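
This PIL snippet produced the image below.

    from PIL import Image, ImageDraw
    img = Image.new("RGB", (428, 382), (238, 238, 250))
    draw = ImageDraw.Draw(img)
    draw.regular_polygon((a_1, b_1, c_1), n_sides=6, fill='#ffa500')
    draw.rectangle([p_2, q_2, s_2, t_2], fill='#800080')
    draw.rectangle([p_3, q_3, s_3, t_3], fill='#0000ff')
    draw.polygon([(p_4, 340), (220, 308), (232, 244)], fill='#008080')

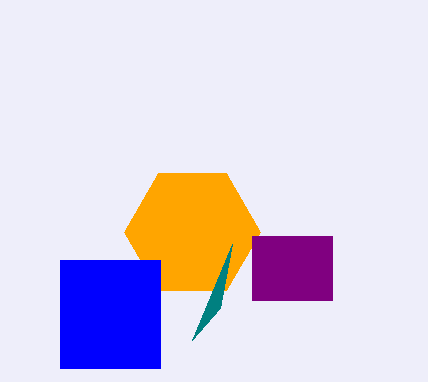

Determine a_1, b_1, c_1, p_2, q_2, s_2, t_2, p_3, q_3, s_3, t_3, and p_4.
a_1 = 192, b_1 = 232, c_1 = 68, p_2 = 252, q_2 = 236, s_2 = 332, t_2 = 300, p_3 = 60, q_3 = 260, s_3 = 160, t_3 = 368, p_4 = 192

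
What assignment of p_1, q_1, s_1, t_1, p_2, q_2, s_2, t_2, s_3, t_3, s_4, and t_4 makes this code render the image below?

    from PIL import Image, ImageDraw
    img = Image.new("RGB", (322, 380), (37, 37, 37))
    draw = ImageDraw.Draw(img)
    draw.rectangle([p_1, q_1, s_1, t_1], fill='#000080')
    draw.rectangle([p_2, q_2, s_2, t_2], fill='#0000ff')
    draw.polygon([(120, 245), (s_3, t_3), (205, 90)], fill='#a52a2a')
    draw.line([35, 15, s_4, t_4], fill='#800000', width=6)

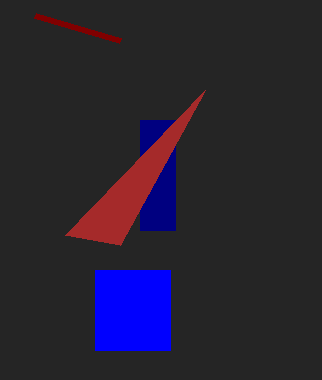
p_1 = 140, q_1 = 120, s_1 = 175, t_1 = 230, p_2 = 95, q_2 = 270, s_2 = 170, t_2 = 350, s_3 = 65, t_3 = 235, s_4 = 120, t_4 = 40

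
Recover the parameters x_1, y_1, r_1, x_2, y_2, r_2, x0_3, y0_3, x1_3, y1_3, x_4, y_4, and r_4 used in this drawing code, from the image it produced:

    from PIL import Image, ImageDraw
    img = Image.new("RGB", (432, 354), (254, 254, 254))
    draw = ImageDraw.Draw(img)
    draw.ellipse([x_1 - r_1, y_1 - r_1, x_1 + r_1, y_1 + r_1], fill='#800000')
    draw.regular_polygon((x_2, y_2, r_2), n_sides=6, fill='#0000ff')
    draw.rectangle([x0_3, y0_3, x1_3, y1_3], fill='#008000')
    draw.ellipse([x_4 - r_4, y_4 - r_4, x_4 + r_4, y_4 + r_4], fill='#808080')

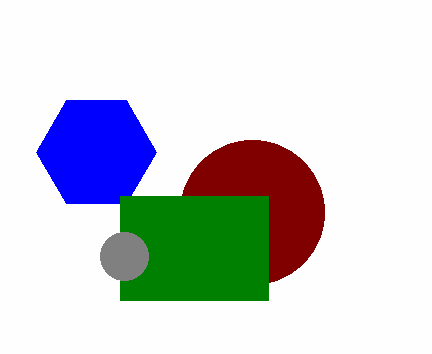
x_1 = 252; y_1 = 212; r_1 = 72; x_2 = 96; y_2 = 152; r_2 = 60; x0_3 = 120; y0_3 = 196; x1_3 = 268; y1_3 = 300; x_4 = 124; y_4 = 256; r_4 = 24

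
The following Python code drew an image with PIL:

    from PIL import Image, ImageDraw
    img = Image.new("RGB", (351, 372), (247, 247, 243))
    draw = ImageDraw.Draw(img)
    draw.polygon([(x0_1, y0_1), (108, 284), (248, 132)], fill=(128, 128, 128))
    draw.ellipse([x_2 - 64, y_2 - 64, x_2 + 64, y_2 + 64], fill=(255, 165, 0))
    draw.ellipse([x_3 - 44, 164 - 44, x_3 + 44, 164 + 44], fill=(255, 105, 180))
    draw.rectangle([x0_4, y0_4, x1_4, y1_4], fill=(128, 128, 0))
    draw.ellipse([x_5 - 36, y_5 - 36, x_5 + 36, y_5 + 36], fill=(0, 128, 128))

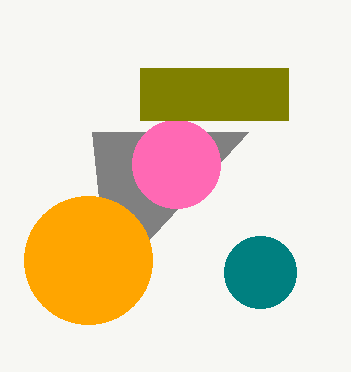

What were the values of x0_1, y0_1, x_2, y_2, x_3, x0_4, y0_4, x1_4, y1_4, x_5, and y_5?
x0_1 = 92; y0_1 = 132; x_2 = 88; y_2 = 260; x_3 = 176; x0_4 = 140; y0_4 = 68; x1_4 = 288; y1_4 = 120; x_5 = 260; y_5 = 272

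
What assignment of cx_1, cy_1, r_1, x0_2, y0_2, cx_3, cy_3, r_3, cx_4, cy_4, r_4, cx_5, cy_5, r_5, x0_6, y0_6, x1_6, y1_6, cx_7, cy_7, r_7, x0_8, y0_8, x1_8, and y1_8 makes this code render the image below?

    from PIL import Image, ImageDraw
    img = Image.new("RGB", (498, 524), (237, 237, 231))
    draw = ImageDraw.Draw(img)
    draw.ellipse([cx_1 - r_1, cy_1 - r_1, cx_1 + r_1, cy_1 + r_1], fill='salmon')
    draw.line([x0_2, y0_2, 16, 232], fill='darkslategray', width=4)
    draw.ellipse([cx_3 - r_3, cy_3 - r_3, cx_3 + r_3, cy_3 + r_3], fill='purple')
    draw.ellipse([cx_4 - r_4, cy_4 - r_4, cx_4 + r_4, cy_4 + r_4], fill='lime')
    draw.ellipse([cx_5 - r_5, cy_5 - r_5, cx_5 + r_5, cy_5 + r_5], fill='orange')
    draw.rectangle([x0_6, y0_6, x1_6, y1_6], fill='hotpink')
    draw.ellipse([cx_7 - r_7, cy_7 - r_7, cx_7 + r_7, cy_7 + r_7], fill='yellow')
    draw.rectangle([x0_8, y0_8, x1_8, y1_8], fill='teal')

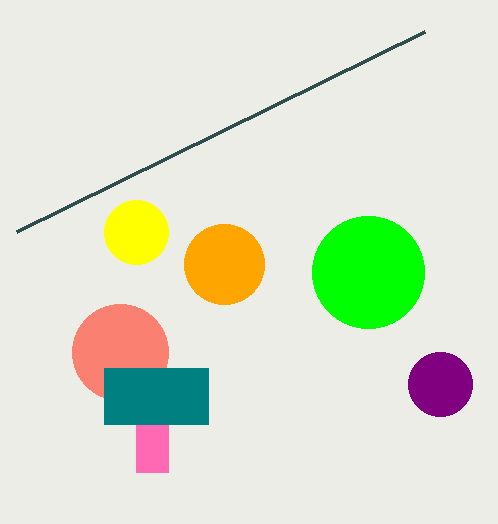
cx_1 = 120
cy_1 = 352
r_1 = 48
x0_2 = 424
y0_2 = 32
cx_3 = 440
cy_3 = 384
r_3 = 32
cx_4 = 368
cy_4 = 272
r_4 = 56
cx_5 = 224
cy_5 = 264
r_5 = 40
x0_6 = 136
y0_6 = 368
x1_6 = 168
y1_6 = 472
cx_7 = 136
cy_7 = 232
r_7 = 32
x0_8 = 104
y0_8 = 368
x1_8 = 208
y1_8 = 424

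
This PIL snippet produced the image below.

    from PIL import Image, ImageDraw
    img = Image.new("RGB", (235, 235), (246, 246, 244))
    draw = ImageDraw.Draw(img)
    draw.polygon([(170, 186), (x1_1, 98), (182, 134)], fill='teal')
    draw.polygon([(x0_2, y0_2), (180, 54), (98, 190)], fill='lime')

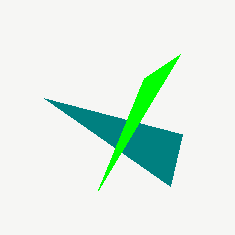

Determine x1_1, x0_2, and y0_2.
x1_1 = 44, x0_2 = 144, y0_2 = 78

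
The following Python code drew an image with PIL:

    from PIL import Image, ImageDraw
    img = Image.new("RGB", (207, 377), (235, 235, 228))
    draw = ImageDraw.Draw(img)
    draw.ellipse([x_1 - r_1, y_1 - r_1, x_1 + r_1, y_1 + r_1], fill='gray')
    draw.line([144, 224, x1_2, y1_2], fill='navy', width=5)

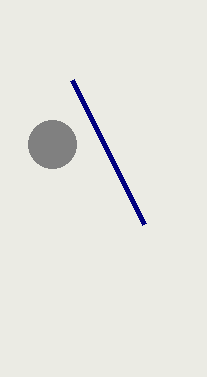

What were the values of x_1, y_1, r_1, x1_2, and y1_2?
x_1 = 52, y_1 = 144, r_1 = 24, x1_2 = 72, y1_2 = 80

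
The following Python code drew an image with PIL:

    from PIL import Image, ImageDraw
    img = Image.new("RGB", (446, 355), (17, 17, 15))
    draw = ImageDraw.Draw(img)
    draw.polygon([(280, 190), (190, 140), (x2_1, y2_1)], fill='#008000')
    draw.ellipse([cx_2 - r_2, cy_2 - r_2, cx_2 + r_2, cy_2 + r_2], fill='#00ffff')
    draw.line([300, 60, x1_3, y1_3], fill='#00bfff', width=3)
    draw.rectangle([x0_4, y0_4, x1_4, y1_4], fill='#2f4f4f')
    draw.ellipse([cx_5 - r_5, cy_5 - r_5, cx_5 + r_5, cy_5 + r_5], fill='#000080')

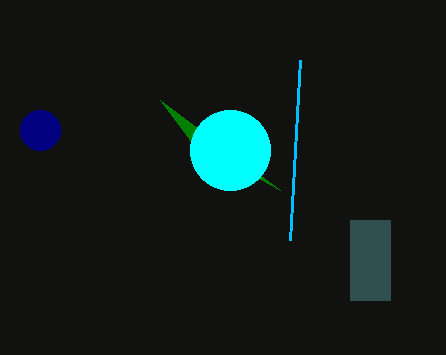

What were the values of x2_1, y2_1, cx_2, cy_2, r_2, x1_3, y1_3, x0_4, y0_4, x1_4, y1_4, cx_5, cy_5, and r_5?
x2_1 = 160; y2_1 = 100; cx_2 = 230; cy_2 = 150; r_2 = 40; x1_3 = 290; y1_3 = 240; x0_4 = 350; y0_4 = 220; x1_4 = 390; y1_4 = 300; cx_5 = 40; cy_5 = 130; r_5 = 20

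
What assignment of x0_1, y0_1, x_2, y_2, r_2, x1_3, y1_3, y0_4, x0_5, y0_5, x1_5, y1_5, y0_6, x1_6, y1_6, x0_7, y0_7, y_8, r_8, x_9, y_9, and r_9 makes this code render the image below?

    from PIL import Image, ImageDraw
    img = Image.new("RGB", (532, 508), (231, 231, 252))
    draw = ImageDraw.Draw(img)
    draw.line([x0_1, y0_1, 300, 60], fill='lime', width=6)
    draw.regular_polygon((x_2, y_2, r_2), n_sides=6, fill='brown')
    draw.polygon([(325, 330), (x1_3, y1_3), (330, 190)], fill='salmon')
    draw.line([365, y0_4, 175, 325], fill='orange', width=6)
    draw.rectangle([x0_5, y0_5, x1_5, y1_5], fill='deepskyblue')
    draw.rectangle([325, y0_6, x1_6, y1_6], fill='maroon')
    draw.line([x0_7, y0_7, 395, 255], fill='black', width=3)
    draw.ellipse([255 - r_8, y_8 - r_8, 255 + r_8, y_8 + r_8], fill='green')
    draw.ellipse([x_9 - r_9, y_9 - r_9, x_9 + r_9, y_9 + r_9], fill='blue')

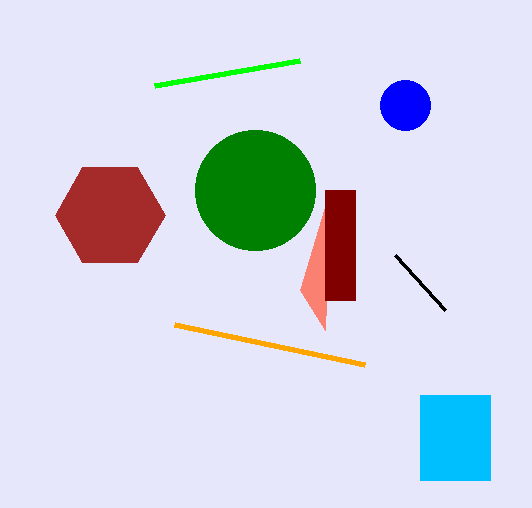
x0_1 = 155; y0_1 = 85; x_2 = 110; y_2 = 215; r_2 = 55; x1_3 = 300; y1_3 = 290; y0_4 = 365; x0_5 = 420; y0_5 = 395; x1_5 = 490; y1_5 = 480; y0_6 = 190; x1_6 = 355; y1_6 = 300; x0_7 = 445; y0_7 = 310; y_8 = 190; r_8 = 60; x_9 = 405; y_9 = 105; r_9 = 25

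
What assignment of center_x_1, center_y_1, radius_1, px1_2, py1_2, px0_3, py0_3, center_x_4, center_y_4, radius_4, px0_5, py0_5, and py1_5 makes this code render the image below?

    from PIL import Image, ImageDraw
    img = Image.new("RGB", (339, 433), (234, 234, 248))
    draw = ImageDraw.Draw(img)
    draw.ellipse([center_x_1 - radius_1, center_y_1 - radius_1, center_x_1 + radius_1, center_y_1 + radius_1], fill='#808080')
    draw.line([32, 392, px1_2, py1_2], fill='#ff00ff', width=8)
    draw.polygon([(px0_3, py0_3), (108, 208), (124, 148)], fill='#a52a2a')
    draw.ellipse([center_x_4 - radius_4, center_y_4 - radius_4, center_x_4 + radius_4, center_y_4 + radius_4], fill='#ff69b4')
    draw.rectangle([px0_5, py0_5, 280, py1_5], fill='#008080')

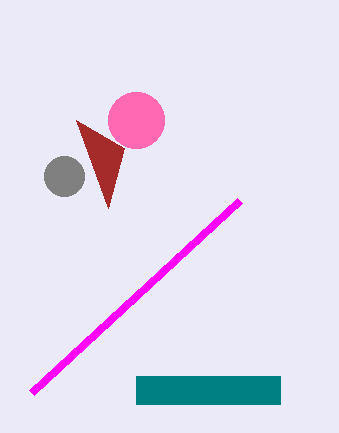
center_x_1 = 64
center_y_1 = 176
radius_1 = 20
px1_2 = 240
py1_2 = 200
px0_3 = 76
py0_3 = 120
center_x_4 = 136
center_y_4 = 120
radius_4 = 28
px0_5 = 136
py0_5 = 376
py1_5 = 404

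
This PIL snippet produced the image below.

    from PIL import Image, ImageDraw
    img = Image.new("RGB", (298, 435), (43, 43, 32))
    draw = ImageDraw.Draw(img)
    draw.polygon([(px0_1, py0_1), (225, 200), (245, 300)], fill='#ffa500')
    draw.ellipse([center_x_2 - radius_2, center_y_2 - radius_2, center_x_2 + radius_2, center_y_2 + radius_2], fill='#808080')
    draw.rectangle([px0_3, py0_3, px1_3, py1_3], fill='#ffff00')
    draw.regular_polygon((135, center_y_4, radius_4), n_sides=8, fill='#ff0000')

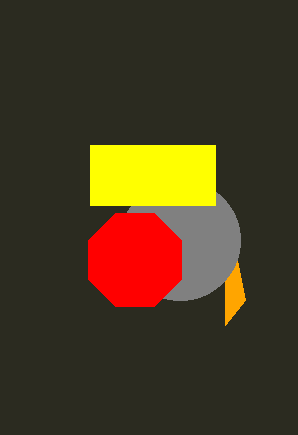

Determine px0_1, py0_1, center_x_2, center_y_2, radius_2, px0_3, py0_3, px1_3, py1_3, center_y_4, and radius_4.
px0_1 = 225
py0_1 = 325
center_x_2 = 180
center_y_2 = 240
radius_2 = 60
px0_3 = 90
py0_3 = 145
px1_3 = 215
py1_3 = 205
center_y_4 = 260
radius_4 = 50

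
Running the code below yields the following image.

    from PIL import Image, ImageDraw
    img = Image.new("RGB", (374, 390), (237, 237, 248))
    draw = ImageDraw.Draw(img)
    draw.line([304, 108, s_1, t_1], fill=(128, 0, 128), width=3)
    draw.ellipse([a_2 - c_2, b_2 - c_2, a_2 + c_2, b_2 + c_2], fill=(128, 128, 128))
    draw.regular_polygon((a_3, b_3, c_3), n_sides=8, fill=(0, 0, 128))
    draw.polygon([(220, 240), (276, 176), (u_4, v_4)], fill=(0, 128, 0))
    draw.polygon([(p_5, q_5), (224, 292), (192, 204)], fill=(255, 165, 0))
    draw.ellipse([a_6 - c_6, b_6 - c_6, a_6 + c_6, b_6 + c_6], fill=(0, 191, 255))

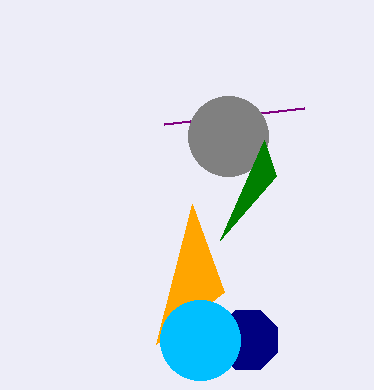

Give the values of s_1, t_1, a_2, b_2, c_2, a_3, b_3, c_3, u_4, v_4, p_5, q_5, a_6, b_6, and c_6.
s_1 = 164
t_1 = 124
a_2 = 228
b_2 = 136
c_2 = 40
a_3 = 248
b_3 = 340
c_3 = 32
u_4 = 264
v_4 = 140
p_5 = 156
q_5 = 344
a_6 = 200
b_6 = 340
c_6 = 40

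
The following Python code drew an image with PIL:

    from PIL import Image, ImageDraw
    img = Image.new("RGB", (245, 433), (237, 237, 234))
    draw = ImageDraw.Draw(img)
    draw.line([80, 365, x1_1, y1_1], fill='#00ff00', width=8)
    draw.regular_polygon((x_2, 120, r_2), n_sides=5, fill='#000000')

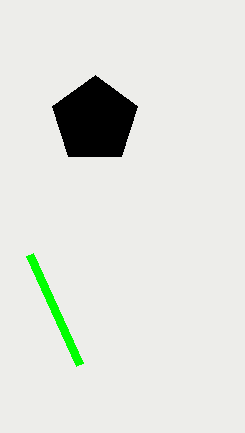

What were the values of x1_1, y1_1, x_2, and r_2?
x1_1 = 30
y1_1 = 255
x_2 = 95
r_2 = 45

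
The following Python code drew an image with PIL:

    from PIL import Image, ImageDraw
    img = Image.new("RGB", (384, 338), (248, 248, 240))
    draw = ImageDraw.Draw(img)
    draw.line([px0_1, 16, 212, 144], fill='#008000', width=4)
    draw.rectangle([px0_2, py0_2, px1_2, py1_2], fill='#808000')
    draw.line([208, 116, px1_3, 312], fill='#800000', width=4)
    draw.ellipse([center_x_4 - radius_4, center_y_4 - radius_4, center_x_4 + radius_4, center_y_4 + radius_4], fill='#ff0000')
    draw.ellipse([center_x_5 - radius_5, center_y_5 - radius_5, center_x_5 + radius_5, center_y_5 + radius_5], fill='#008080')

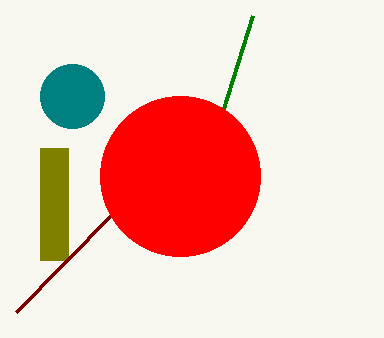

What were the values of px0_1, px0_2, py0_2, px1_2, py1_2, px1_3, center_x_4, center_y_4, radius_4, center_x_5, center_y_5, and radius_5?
px0_1 = 252; px0_2 = 40; py0_2 = 148; px1_2 = 68; py1_2 = 260; px1_3 = 16; center_x_4 = 180; center_y_4 = 176; radius_4 = 80; center_x_5 = 72; center_y_5 = 96; radius_5 = 32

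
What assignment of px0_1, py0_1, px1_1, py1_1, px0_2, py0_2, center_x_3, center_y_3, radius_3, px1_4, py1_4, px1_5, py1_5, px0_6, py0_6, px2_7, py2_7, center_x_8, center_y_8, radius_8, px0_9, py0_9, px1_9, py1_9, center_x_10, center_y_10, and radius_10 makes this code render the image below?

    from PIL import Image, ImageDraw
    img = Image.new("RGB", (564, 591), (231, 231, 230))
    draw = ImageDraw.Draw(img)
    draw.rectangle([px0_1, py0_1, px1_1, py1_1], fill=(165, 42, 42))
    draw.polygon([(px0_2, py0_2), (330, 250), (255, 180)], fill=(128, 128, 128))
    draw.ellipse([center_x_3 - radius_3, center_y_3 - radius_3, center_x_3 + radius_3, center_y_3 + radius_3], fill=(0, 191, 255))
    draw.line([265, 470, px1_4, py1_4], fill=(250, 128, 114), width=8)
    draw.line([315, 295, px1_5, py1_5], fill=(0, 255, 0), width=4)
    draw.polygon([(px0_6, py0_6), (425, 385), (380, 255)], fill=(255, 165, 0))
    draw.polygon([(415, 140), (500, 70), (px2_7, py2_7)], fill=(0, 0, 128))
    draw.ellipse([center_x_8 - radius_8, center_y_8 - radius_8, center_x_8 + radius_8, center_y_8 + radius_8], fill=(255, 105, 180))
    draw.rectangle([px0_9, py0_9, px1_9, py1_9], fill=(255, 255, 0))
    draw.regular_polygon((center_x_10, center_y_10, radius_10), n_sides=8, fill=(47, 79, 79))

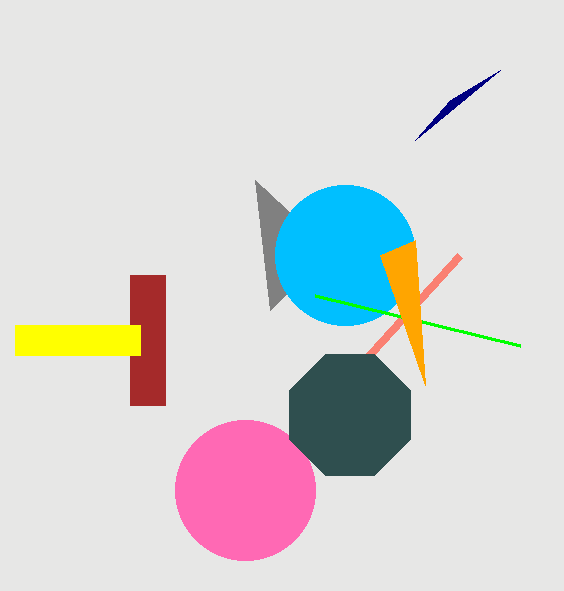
px0_1 = 130
py0_1 = 275
px1_1 = 165
py1_1 = 405
px0_2 = 270
py0_2 = 310
center_x_3 = 345
center_y_3 = 255
radius_3 = 70
px1_4 = 460
py1_4 = 255
px1_5 = 520
py1_5 = 345
px0_6 = 415
py0_6 = 240
px2_7 = 450
py2_7 = 100
center_x_8 = 245
center_y_8 = 490
radius_8 = 70
px0_9 = 15
py0_9 = 325
px1_9 = 140
py1_9 = 355
center_x_10 = 350
center_y_10 = 415
radius_10 = 65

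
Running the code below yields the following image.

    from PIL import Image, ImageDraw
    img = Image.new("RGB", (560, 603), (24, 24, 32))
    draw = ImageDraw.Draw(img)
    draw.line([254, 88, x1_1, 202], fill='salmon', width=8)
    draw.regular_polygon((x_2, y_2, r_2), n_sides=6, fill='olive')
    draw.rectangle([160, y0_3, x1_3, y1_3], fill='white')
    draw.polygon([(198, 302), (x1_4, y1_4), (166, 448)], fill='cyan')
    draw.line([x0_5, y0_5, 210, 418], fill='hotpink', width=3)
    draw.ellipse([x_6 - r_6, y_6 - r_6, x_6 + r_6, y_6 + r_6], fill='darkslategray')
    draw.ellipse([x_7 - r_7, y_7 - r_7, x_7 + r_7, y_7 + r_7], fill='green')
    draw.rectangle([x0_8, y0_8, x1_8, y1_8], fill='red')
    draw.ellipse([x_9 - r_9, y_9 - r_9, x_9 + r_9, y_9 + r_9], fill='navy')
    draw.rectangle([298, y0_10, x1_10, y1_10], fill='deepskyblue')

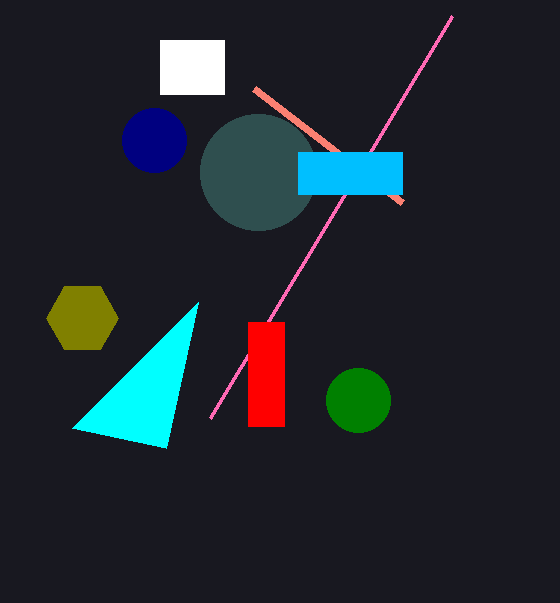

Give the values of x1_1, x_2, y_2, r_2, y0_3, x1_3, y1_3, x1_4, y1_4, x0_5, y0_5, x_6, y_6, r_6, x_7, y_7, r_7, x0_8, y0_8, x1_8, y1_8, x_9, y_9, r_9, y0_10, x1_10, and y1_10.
x1_1 = 402, x_2 = 82, y_2 = 318, r_2 = 36, y0_3 = 40, x1_3 = 224, y1_3 = 94, x1_4 = 72, y1_4 = 428, x0_5 = 452, y0_5 = 16, x_6 = 258, y_6 = 172, r_6 = 58, x_7 = 358, y_7 = 400, r_7 = 32, x0_8 = 248, y0_8 = 322, x1_8 = 284, y1_8 = 426, x_9 = 154, y_9 = 140, r_9 = 32, y0_10 = 152, x1_10 = 402, y1_10 = 194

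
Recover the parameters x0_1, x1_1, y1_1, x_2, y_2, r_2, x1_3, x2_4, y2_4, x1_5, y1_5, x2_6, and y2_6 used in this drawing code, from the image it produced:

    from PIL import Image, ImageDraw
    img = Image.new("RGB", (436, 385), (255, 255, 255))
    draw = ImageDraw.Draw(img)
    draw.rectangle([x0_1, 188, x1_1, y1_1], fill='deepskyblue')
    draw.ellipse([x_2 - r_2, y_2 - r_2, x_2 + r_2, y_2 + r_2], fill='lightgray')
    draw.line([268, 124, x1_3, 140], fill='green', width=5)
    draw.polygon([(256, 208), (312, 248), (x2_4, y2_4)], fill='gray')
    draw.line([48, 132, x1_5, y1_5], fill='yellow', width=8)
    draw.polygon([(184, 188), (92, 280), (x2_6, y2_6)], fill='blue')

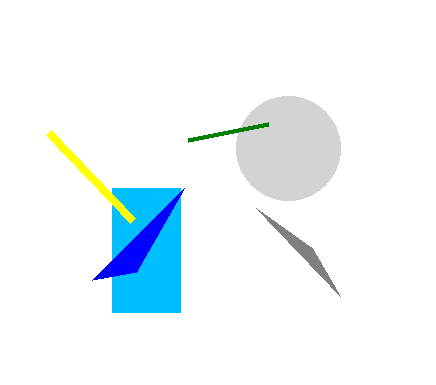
x0_1 = 112
x1_1 = 180
y1_1 = 312
x_2 = 288
y_2 = 148
r_2 = 52
x1_3 = 188
x2_4 = 340
y2_4 = 296
x1_5 = 132
y1_5 = 220
x2_6 = 136
y2_6 = 272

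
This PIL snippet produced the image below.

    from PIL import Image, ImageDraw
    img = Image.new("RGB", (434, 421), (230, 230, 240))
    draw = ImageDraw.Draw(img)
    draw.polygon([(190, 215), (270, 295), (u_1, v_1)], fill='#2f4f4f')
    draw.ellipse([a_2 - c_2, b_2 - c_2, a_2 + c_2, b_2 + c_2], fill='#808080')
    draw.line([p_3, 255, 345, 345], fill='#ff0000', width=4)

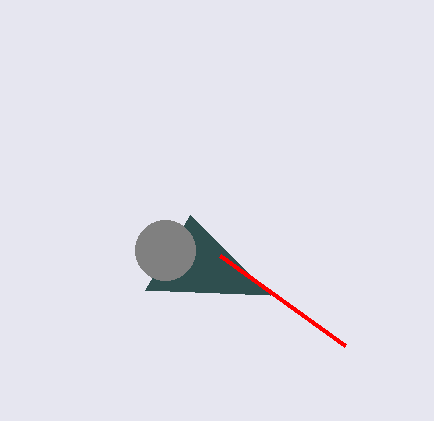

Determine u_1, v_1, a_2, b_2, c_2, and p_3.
u_1 = 145, v_1 = 290, a_2 = 165, b_2 = 250, c_2 = 30, p_3 = 220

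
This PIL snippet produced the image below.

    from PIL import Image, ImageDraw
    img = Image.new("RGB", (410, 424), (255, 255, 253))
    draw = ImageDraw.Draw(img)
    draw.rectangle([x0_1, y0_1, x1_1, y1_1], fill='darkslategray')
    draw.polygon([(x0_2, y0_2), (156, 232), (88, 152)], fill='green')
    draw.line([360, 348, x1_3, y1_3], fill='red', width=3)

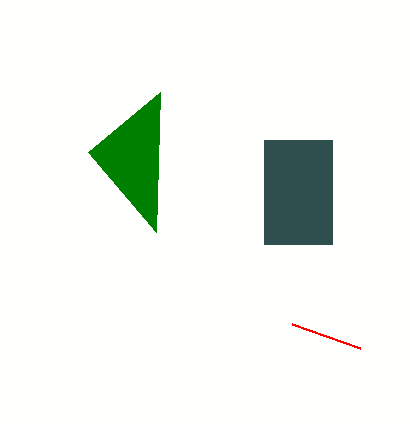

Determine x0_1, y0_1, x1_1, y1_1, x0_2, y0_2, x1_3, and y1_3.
x0_1 = 264, y0_1 = 140, x1_1 = 332, y1_1 = 244, x0_2 = 160, y0_2 = 92, x1_3 = 292, y1_3 = 324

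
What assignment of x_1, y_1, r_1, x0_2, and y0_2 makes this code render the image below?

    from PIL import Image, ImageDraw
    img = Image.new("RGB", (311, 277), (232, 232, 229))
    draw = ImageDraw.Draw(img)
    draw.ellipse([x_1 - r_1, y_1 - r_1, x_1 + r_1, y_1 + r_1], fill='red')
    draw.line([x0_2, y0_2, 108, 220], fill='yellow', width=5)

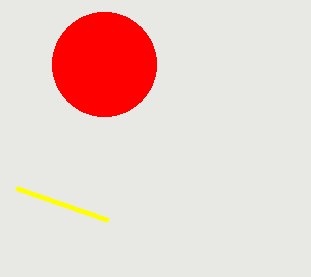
x_1 = 104
y_1 = 64
r_1 = 52
x0_2 = 16
y0_2 = 188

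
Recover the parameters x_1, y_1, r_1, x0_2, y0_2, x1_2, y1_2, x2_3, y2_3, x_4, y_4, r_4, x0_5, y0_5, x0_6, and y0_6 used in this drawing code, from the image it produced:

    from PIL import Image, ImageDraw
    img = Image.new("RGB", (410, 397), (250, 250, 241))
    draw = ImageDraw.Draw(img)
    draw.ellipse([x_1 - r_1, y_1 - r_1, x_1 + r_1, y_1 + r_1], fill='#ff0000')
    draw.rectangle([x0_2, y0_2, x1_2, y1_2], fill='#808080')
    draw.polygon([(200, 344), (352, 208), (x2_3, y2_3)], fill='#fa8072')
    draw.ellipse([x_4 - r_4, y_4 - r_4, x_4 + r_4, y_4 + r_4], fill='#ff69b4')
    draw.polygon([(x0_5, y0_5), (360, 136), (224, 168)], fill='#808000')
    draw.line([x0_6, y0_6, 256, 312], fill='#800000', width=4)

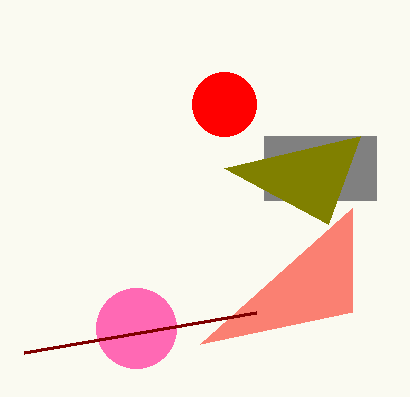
x_1 = 224; y_1 = 104; r_1 = 32; x0_2 = 264; y0_2 = 136; x1_2 = 376; y1_2 = 200; x2_3 = 352; y2_3 = 312; x_4 = 136; y_4 = 328; r_4 = 40; x0_5 = 328; y0_5 = 224; x0_6 = 24; y0_6 = 352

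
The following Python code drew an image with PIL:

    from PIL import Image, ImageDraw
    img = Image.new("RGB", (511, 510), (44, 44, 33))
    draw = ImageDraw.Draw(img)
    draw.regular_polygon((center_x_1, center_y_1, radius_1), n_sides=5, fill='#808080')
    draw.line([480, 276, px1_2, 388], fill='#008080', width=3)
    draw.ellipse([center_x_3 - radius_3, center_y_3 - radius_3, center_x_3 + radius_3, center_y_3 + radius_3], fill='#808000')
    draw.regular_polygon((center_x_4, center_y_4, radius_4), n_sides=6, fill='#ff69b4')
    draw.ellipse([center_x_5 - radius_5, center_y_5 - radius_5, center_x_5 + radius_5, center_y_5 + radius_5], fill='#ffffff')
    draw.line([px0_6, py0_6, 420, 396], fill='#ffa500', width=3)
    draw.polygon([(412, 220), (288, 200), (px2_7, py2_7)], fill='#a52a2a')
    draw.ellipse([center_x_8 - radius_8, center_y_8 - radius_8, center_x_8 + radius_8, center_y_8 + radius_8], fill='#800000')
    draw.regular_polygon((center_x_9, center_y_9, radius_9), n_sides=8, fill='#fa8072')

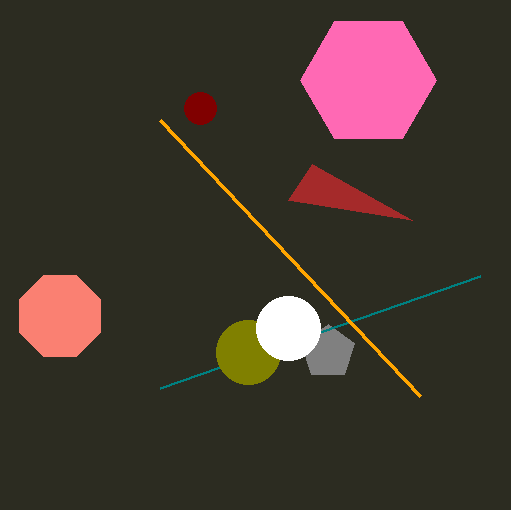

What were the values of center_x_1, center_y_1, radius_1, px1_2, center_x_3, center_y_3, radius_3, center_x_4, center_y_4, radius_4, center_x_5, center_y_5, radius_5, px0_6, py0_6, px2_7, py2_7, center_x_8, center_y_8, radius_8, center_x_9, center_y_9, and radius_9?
center_x_1 = 328
center_y_1 = 352
radius_1 = 28
px1_2 = 160
center_x_3 = 248
center_y_3 = 352
radius_3 = 32
center_x_4 = 368
center_y_4 = 80
radius_4 = 68
center_x_5 = 288
center_y_5 = 328
radius_5 = 32
px0_6 = 160
py0_6 = 120
px2_7 = 312
py2_7 = 164
center_x_8 = 200
center_y_8 = 108
radius_8 = 16
center_x_9 = 60
center_y_9 = 316
radius_9 = 44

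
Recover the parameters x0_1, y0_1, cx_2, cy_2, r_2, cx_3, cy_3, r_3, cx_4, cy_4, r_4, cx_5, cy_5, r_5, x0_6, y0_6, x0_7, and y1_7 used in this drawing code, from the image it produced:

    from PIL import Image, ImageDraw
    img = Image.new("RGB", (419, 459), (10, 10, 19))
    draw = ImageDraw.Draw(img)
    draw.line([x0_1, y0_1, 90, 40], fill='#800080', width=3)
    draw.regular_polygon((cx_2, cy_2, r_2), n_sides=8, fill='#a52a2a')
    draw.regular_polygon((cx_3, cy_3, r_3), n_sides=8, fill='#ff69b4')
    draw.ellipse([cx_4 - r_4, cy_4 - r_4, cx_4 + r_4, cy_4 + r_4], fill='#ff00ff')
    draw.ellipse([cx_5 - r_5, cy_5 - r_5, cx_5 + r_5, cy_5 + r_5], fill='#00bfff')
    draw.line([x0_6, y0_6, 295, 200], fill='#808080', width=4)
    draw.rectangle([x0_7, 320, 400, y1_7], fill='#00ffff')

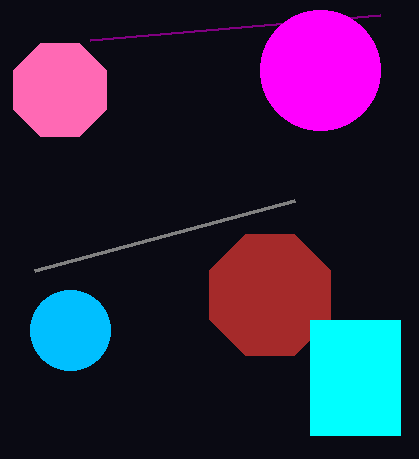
x0_1 = 380; y0_1 = 15; cx_2 = 270; cy_2 = 295; r_2 = 65; cx_3 = 60; cy_3 = 90; r_3 = 50; cx_4 = 320; cy_4 = 70; r_4 = 60; cx_5 = 70; cy_5 = 330; r_5 = 40; x0_6 = 35; y0_6 = 270; x0_7 = 310; y1_7 = 435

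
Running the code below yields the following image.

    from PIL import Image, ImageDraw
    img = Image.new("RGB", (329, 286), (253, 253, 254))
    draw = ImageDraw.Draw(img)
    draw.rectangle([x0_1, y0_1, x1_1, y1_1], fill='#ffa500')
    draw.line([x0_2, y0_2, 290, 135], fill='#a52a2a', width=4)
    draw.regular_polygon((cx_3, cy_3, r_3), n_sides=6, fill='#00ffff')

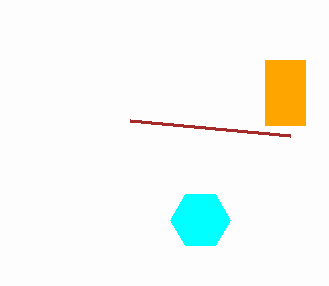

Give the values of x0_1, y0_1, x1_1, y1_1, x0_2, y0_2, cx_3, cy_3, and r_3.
x0_1 = 265
y0_1 = 60
x1_1 = 305
y1_1 = 125
x0_2 = 130
y0_2 = 120
cx_3 = 200
cy_3 = 220
r_3 = 30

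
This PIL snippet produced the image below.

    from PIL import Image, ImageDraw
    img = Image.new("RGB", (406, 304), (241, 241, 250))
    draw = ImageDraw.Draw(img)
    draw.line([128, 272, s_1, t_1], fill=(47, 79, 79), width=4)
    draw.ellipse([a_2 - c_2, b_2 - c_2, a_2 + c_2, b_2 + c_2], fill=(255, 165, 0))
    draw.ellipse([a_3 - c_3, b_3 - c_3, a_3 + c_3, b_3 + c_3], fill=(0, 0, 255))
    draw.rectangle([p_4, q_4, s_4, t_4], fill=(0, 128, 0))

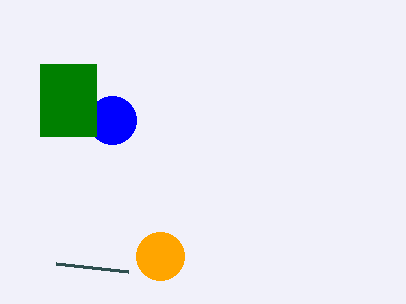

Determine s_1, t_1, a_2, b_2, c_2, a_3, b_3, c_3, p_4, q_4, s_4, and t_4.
s_1 = 56; t_1 = 264; a_2 = 160; b_2 = 256; c_2 = 24; a_3 = 112; b_3 = 120; c_3 = 24; p_4 = 40; q_4 = 64; s_4 = 96; t_4 = 136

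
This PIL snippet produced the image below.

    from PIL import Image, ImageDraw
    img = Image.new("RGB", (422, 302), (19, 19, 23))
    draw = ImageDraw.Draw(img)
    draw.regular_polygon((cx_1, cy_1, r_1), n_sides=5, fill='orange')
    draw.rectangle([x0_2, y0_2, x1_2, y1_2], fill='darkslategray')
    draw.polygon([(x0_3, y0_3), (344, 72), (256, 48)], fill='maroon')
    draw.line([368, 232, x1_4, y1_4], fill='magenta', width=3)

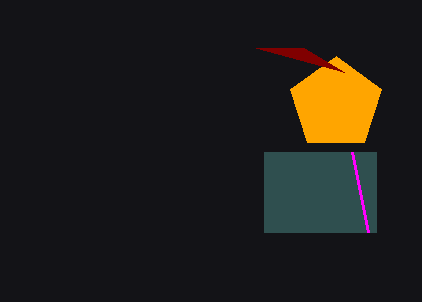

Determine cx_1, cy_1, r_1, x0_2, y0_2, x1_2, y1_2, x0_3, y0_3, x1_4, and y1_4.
cx_1 = 336
cy_1 = 104
r_1 = 48
x0_2 = 264
y0_2 = 152
x1_2 = 376
y1_2 = 232
x0_3 = 304
y0_3 = 48
x1_4 = 352
y1_4 = 152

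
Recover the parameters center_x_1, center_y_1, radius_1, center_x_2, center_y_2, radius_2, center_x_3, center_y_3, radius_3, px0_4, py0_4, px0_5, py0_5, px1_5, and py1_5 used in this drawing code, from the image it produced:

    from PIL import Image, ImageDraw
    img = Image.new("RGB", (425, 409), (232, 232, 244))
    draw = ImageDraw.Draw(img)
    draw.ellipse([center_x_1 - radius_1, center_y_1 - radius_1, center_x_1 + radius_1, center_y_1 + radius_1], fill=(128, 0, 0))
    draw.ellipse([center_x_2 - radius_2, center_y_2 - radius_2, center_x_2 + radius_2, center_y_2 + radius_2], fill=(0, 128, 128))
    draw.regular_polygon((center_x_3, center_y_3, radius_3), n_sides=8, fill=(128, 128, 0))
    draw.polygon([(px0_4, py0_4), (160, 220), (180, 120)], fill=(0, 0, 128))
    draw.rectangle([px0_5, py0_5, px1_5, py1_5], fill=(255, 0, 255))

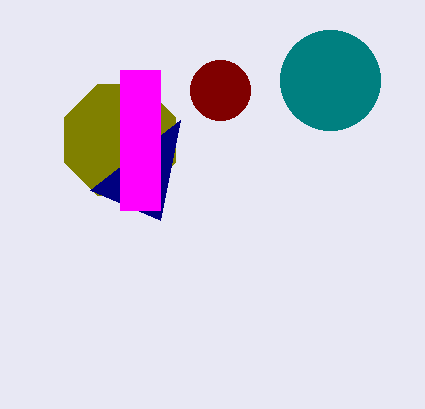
center_x_1 = 220, center_y_1 = 90, radius_1 = 30, center_x_2 = 330, center_y_2 = 80, radius_2 = 50, center_x_3 = 120, center_y_3 = 140, radius_3 = 60, px0_4 = 90, py0_4 = 190, px0_5 = 120, py0_5 = 70, px1_5 = 160, py1_5 = 210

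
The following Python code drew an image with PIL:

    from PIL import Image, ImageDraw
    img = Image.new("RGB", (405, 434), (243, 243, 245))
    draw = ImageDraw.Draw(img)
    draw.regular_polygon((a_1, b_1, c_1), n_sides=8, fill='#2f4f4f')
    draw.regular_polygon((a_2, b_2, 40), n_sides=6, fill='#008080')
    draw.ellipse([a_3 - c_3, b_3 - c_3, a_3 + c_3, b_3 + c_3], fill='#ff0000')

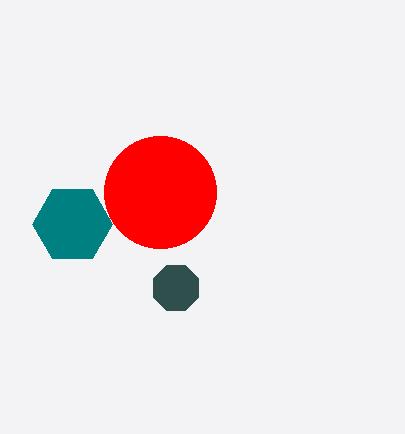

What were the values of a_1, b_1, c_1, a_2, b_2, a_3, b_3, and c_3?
a_1 = 176; b_1 = 288; c_1 = 24; a_2 = 72; b_2 = 224; a_3 = 160; b_3 = 192; c_3 = 56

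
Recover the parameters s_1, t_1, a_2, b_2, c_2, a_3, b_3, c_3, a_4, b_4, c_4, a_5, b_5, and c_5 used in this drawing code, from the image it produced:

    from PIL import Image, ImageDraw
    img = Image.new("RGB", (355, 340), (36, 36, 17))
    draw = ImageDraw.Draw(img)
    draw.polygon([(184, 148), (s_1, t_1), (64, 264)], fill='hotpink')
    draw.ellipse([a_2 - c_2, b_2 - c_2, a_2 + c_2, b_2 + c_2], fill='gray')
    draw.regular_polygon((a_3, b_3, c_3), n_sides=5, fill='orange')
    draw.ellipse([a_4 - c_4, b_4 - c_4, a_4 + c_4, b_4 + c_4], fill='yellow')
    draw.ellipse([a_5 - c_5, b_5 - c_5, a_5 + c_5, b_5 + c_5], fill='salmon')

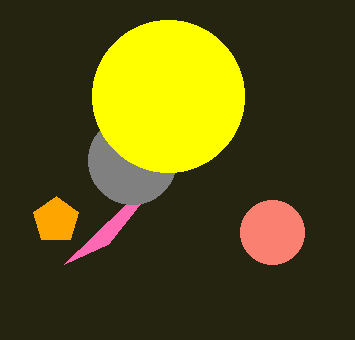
s_1 = 108
t_1 = 244
a_2 = 132
b_2 = 160
c_2 = 44
a_3 = 56
b_3 = 220
c_3 = 24
a_4 = 168
b_4 = 96
c_4 = 76
a_5 = 272
b_5 = 232
c_5 = 32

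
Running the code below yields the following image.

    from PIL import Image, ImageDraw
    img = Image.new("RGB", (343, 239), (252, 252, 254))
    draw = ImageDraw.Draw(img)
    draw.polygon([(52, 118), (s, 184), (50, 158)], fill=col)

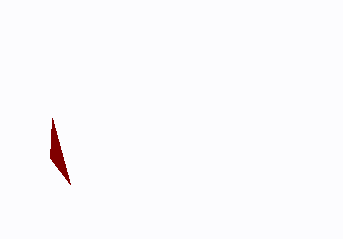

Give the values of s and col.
s = 70
col = 'maroon'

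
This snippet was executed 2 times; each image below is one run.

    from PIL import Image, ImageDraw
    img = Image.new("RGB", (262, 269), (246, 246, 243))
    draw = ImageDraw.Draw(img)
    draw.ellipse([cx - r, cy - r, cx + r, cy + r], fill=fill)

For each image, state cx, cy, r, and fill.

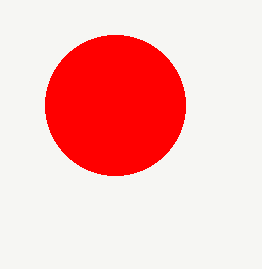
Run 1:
cx = 115; cy = 105; r = 70; fill = 'red'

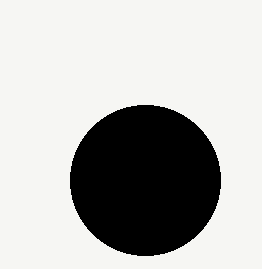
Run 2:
cx = 145
cy = 180
r = 75
fill = 'black'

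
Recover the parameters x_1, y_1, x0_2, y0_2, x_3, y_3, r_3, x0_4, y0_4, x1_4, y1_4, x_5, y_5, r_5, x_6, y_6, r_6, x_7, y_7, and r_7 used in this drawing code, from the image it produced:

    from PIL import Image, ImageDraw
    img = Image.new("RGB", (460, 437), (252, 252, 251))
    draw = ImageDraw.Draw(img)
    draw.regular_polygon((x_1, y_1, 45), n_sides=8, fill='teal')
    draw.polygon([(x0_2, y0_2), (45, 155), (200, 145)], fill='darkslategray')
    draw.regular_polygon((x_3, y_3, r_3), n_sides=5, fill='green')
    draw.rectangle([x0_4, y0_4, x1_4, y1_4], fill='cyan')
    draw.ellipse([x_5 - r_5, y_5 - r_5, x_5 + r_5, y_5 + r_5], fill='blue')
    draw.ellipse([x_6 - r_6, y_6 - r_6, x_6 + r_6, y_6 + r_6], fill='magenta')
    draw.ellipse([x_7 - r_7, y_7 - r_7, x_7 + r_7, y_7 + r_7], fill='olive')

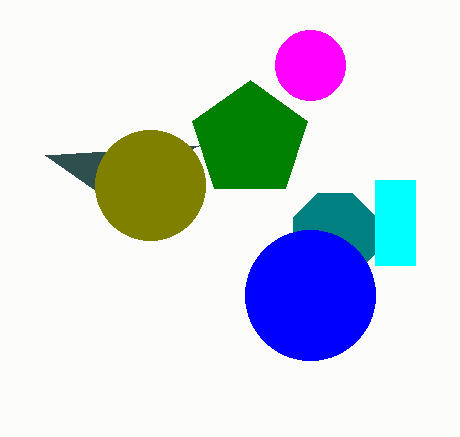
x_1 = 335, y_1 = 235, x0_2 = 95, y0_2 = 190, x_3 = 250, y_3 = 140, r_3 = 60, x0_4 = 375, y0_4 = 180, x1_4 = 415, y1_4 = 265, x_5 = 310, y_5 = 295, r_5 = 65, x_6 = 310, y_6 = 65, r_6 = 35, x_7 = 150, y_7 = 185, r_7 = 55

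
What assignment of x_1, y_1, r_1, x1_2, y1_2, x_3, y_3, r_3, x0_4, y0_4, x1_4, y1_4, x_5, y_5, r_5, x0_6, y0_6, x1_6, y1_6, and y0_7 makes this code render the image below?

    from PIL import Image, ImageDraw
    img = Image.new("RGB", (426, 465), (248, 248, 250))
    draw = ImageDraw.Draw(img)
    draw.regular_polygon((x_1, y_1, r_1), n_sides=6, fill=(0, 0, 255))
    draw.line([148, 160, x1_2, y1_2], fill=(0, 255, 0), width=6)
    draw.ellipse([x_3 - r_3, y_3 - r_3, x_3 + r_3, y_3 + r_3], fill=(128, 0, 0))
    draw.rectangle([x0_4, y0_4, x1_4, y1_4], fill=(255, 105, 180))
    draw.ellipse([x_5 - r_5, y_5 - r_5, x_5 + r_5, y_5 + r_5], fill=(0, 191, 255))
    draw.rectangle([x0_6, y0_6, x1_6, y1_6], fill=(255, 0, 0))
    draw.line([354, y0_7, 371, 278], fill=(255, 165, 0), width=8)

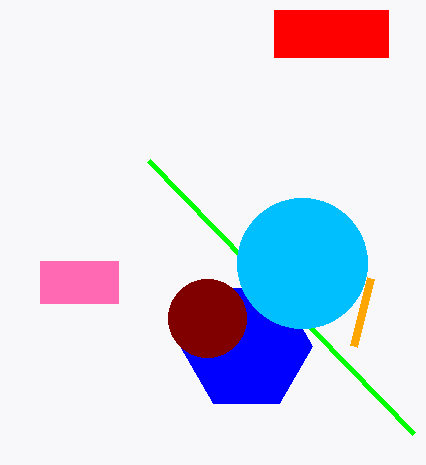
x_1 = 246; y_1 = 346; r_1 = 66; x1_2 = 413; y1_2 = 433; x_3 = 207; y_3 = 318; r_3 = 39; x0_4 = 40; y0_4 = 261; x1_4 = 118; y1_4 = 303; x_5 = 302; y_5 = 263; r_5 = 65; x0_6 = 274; y0_6 = 10; x1_6 = 388; y1_6 = 57; y0_7 = 346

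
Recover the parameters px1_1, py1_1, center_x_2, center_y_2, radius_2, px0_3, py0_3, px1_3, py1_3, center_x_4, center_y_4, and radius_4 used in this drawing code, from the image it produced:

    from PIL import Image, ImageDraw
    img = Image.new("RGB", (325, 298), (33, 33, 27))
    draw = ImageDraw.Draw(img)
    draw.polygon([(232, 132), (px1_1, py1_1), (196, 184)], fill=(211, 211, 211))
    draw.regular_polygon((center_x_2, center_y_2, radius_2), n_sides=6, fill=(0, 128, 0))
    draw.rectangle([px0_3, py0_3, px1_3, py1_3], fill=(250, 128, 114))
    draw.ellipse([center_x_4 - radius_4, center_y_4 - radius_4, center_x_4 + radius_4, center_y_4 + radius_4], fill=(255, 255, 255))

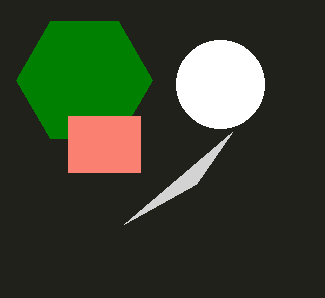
px1_1 = 124; py1_1 = 224; center_x_2 = 84; center_y_2 = 80; radius_2 = 68; px0_3 = 68; py0_3 = 116; px1_3 = 140; py1_3 = 172; center_x_4 = 220; center_y_4 = 84; radius_4 = 44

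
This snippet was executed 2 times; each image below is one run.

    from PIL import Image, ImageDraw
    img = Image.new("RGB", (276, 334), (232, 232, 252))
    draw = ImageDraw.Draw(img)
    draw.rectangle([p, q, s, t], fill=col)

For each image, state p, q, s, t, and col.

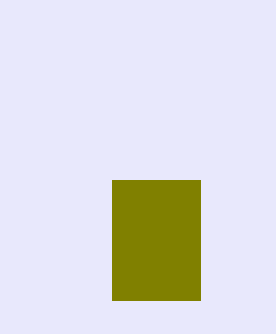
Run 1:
p = 112; q = 180; s = 200; t = 300; col = 'olive'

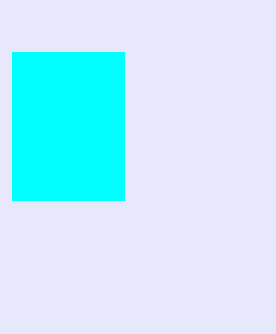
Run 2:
p = 12, q = 52, s = 124, t = 200, col = 'cyan'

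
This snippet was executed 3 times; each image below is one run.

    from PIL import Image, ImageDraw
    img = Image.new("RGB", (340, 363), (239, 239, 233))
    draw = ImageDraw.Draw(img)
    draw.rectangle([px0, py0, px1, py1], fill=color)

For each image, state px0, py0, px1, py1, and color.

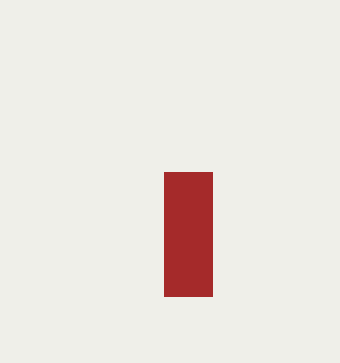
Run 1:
px0 = 164, py0 = 172, px1 = 212, py1 = 296, color = 'brown'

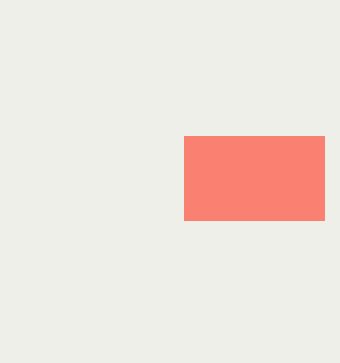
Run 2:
px0 = 184; py0 = 136; px1 = 324; py1 = 220; color = 'salmon'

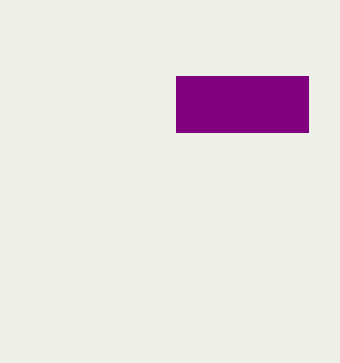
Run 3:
px0 = 176, py0 = 76, px1 = 308, py1 = 132, color = 'purple'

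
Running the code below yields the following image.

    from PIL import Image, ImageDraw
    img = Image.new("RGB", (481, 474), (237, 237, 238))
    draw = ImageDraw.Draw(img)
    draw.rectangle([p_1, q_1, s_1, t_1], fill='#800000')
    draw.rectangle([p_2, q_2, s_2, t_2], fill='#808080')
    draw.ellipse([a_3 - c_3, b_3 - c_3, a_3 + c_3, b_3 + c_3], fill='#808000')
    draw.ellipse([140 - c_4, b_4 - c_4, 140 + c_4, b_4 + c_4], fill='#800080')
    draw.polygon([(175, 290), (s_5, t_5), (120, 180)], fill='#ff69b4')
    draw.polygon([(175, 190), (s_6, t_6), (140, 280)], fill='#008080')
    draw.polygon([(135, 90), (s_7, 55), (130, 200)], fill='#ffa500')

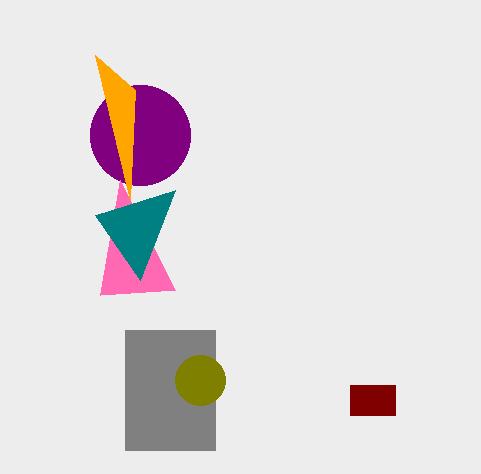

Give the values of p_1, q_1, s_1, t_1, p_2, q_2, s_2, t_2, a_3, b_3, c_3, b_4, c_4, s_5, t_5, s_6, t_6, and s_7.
p_1 = 350, q_1 = 385, s_1 = 395, t_1 = 415, p_2 = 125, q_2 = 330, s_2 = 215, t_2 = 450, a_3 = 200, b_3 = 380, c_3 = 25, b_4 = 135, c_4 = 50, s_5 = 100, t_5 = 295, s_6 = 95, t_6 = 215, s_7 = 95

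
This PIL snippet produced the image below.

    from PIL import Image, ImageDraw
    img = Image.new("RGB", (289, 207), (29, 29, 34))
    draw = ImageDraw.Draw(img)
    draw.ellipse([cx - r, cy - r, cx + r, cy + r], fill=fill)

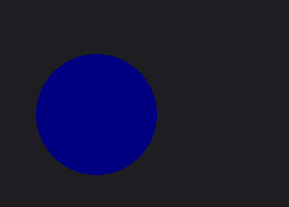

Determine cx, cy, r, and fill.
cx = 96, cy = 114, r = 60, fill = 'navy'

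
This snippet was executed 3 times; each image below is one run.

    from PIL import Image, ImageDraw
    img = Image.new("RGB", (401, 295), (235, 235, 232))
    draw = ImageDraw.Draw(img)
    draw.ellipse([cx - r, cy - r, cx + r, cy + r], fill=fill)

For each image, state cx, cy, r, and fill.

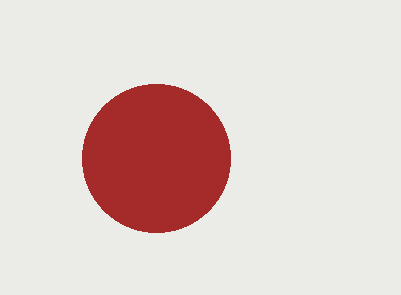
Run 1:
cx = 156, cy = 158, r = 74, fill = 'brown'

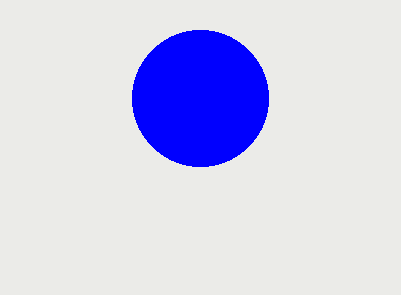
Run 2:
cx = 200, cy = 98, r = 68, fill = 'blue'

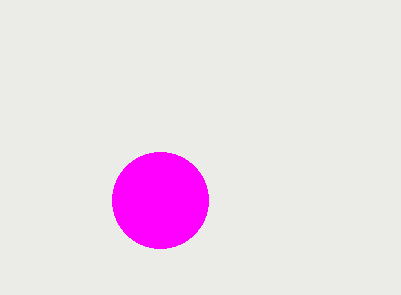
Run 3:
cx = 160; cy = 200; r = 48; fill = 'magenta'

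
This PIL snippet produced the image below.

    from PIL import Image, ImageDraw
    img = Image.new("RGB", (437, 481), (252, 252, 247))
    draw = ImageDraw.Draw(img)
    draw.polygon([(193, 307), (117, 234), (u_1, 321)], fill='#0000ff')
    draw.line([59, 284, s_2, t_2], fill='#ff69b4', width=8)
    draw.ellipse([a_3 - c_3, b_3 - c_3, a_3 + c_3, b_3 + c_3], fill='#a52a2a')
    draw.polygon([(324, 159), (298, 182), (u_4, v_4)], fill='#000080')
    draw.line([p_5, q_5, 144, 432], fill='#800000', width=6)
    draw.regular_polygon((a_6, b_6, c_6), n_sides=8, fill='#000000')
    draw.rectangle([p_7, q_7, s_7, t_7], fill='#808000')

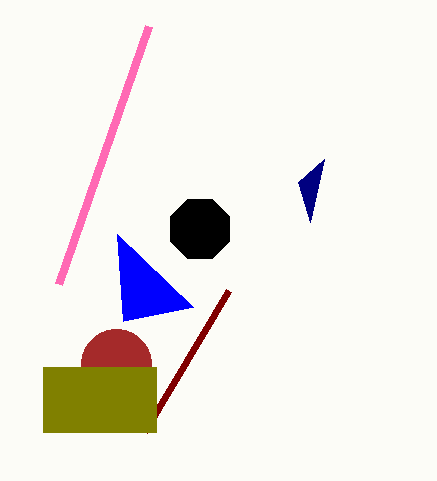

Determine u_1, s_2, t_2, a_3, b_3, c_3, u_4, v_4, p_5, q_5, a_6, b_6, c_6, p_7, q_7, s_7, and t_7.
u_1 = 123; s_2 = 149; t_2 = 26; a_3 = 116; b_3 = 364; c_3 = 35; u_4 = 310; v_4 = 222; p_5 = 228; q_5 = 291; a_6 = 200; b_6 = 229; c_6 = 32; p_7 = 43; q_7 = 367; s_7 = 156; t_7 = 432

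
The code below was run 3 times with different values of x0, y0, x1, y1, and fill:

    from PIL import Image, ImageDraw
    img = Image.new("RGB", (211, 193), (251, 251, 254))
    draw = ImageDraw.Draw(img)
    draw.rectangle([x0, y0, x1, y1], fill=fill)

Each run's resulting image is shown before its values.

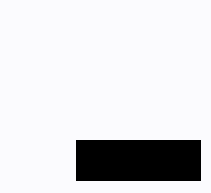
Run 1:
x0 = 76, y0 = 140, x1 = 200, y1 = 180, fill = 'black'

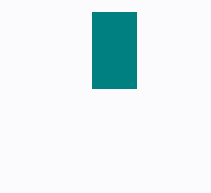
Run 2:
x0 = 92; y0 = 12; x1 = 136; y1 = 88; fill = 'teal'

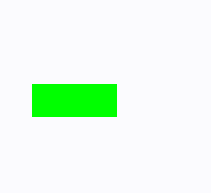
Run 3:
x0 = 32
y0 = 84
x1 = 116
y1 = 116
fill = 'lime'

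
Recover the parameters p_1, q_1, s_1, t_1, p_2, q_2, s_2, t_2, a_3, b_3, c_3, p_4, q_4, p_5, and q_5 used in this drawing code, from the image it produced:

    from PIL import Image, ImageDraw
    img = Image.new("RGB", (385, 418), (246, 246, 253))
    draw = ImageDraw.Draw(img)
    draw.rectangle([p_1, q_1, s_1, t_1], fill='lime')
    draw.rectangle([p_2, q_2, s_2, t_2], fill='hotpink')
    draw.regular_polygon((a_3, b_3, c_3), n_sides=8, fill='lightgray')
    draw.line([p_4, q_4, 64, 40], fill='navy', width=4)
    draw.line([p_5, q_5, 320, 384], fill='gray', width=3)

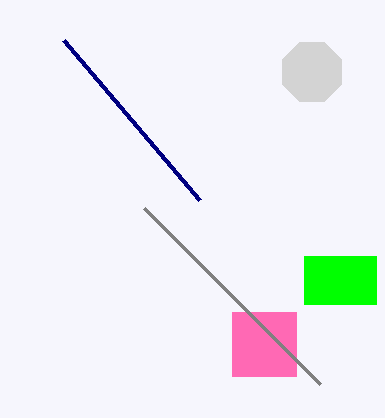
p_1 = 304
q_1 = 256
s_1 = 376
t_1 = 304
p_2 = 232
q_2 = 312
s_2 = 296
t_2 = 376
a_3 = 312
b_3 = 72
c_3 = 32
p_4 = 200
q_4 = 200
p_5 = 144
q_5 = 208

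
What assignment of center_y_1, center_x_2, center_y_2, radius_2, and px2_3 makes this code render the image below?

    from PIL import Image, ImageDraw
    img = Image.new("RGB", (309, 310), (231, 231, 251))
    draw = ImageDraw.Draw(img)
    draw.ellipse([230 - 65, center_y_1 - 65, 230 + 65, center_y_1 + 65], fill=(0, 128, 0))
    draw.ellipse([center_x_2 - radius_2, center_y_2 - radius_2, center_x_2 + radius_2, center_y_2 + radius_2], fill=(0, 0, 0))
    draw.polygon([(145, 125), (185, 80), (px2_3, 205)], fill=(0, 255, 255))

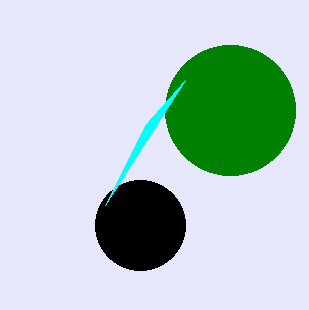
center_y_1 = 110; center_x_2 = 140; center_y_2 = 225; radius_2 = 45; px2_3 = 105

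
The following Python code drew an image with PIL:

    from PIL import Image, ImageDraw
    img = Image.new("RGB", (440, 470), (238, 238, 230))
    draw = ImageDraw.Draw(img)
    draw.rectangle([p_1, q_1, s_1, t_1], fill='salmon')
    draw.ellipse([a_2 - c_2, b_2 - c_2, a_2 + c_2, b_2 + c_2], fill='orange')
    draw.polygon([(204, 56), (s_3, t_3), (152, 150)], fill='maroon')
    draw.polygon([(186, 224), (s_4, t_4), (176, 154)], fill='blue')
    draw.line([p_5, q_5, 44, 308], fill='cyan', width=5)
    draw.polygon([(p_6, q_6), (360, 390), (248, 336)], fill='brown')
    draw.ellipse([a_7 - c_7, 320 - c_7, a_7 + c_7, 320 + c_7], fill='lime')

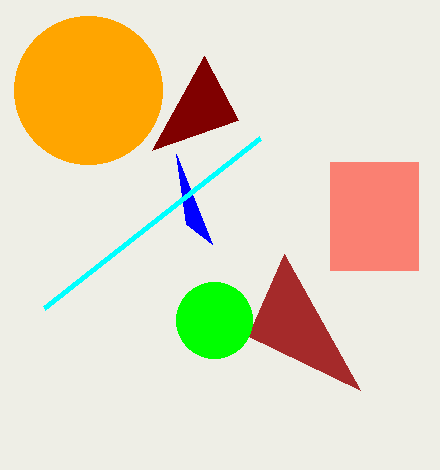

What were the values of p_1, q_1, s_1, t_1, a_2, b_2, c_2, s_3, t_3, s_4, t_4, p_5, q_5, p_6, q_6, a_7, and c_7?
p_1 = 330; q_1 = 162; s_1 = 418; t_1 = 270; a_2 = 88; b_2 = 90; c_2 = 74; s_3 = 238; t_3 = 120; s_4 = 212; t_4 = 244; p_5 = 260; q_5 = 138; p_6 = 284; q_6 = 254; a_7 = 214; c_7 = 38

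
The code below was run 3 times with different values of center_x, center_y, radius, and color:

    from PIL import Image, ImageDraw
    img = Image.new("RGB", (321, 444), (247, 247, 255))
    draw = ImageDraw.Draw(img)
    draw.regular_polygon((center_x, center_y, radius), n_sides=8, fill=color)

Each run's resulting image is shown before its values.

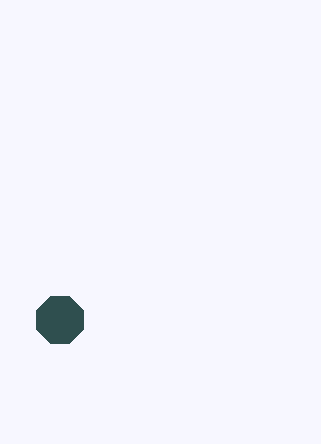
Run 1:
center_x = 60
center_y = 320
radius = 25
color = 'darkslategray'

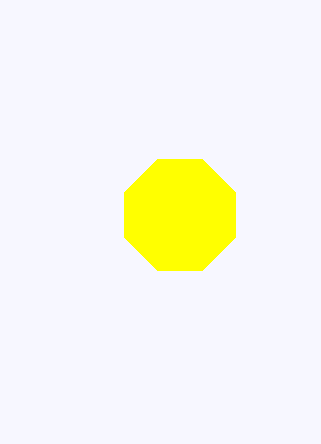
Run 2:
center_x = 180, center_y = 215, radius = 60, color = 'yellow'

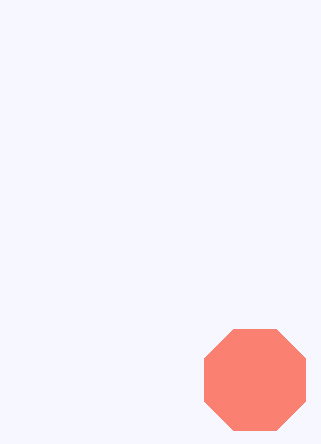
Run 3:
center_x = 255, center_y = 380, radius = 55, color = 'salmon'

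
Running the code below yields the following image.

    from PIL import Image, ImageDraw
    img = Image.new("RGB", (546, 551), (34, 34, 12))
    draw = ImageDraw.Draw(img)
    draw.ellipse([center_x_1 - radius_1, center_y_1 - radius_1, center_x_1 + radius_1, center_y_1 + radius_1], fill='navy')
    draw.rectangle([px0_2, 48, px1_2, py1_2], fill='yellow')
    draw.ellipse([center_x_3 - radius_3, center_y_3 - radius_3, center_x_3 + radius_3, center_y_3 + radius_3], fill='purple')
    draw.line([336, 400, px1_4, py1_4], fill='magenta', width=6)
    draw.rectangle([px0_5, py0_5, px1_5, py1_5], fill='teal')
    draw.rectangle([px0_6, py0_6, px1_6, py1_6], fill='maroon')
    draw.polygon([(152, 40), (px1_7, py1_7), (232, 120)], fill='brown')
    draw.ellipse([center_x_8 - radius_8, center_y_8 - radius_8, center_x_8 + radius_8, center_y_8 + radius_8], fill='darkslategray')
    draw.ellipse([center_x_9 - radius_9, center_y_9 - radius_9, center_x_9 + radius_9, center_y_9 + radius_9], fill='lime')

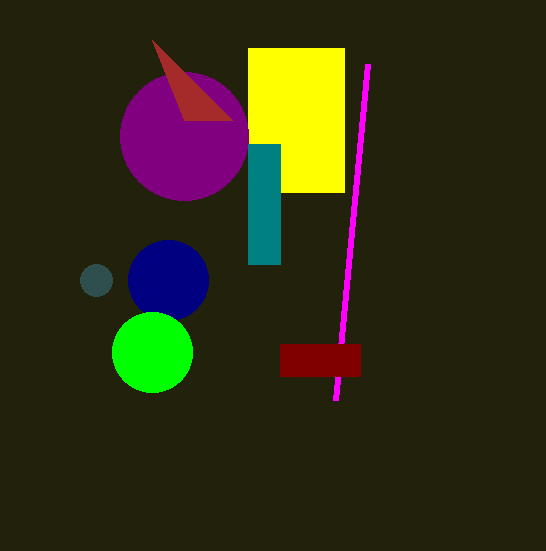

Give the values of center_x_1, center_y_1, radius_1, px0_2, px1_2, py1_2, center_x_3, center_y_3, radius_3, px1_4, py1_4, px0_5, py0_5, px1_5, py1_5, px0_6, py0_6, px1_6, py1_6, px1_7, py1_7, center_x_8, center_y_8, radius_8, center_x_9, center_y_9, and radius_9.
center_x_1 = 168
center_y_1 = 280
radius_1 = 40
px0_2 = 248
px1_2 = 344
py1_2 = 192
center_x_3 = 184
center_y_3 = 136
radius_3 = 64
px1_4 = 368
py1_4 = 64
px0_5 = 248
py0_5 = 144
px1_5 = 280
py1_5 = 264
px0_6 = 280
py0_6 = 344
px1_6 = 360
py1_6 = 376
px1_7 = 184
py1_7 = 120
center_x_8 = 96
center_y_8 = 280
radius_8 = 16
center_x_9 = 152
center_y_9 = 352
radius_9 = 40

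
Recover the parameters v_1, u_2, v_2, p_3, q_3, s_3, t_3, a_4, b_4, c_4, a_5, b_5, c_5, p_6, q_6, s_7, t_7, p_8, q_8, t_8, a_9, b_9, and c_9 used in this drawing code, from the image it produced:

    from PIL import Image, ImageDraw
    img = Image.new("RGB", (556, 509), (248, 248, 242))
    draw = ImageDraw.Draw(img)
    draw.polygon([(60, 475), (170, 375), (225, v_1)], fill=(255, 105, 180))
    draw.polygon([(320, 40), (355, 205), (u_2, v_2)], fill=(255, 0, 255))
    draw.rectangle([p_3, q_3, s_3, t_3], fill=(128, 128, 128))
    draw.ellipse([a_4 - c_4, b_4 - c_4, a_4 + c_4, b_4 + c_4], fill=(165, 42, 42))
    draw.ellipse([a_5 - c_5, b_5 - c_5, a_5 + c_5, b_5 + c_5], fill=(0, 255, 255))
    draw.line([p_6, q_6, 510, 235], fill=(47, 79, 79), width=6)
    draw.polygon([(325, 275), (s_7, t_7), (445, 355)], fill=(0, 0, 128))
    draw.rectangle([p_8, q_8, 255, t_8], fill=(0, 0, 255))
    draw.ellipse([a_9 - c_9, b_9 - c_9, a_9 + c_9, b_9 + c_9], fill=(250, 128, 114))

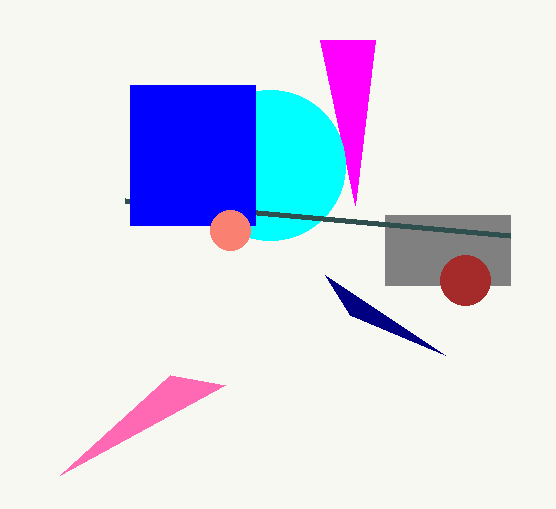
v_1 = 385
u_2 = 375
v_2 = 40
p_3 = 385
q_3 = 215
s_3 = 510
t_3 = 285
a_4 = 465
b_4 = 280
c_4 = 25
a_5 = 270
b_5 = 165
c_5 = 75
p_6 = 125
q_6 = 200
s_7 = 350
t_7 = 315
p_8 = 130
q_8 = 85
t_8 = 225
a_9 = 230
b_9 = 230
c_9 = 20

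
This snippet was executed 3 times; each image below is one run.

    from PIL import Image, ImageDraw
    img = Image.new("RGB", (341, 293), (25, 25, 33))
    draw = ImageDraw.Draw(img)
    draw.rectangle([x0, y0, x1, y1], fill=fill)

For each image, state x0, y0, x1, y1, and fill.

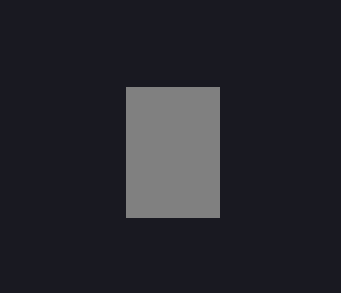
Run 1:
x0 = 126; y0 = 87; x1 = 219; y1 = 217; fill = 'gray'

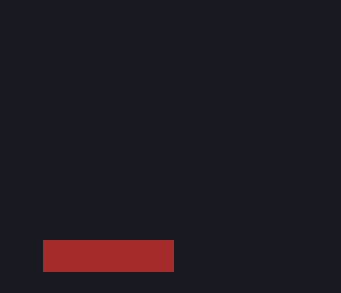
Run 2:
x0 = 43
y0 = 240
x1 = 173
y1 = 271
fill = 'brown'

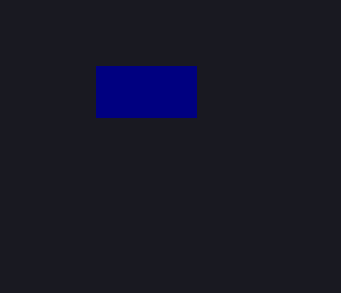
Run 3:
x0 = 96, y0 = 66, x1 = 196, y1 = 117, fill = 'navy'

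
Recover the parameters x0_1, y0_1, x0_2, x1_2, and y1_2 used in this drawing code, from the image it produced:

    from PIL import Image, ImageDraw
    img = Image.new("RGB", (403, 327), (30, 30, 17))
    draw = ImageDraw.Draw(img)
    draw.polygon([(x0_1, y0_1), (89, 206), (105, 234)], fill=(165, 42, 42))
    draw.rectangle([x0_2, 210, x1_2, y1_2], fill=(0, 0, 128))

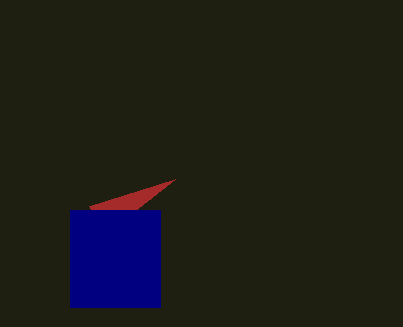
x0_1 = 175; y0_1 = 179; x0_2 = 70; x1_2 = 160; y1_2 = 307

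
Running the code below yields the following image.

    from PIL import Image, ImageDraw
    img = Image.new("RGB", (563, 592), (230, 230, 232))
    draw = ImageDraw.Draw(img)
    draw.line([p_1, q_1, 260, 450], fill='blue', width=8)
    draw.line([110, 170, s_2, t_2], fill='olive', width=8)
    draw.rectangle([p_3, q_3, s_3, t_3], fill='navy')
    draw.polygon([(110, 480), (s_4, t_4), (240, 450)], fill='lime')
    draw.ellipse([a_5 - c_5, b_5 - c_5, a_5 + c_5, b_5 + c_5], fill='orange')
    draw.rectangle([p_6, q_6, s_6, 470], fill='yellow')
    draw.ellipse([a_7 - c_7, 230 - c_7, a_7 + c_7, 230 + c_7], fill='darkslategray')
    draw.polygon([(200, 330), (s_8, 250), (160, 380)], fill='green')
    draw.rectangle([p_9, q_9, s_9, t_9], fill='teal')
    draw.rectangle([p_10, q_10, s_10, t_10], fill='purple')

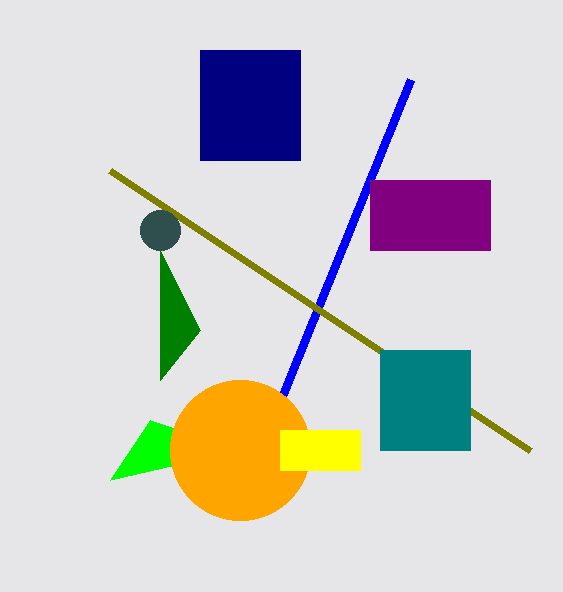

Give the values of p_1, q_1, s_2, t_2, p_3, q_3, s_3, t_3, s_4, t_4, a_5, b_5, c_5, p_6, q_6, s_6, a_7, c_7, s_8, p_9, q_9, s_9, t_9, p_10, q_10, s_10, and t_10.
p_1 = 410; q_1 = 80; s_2 = 530; t_2 = 450; p_3 = 200; q_3 = 50; s_3 = 300; t_3 = 160; s_4 = 150; t_4 = 420; a_5 = 240; b_5 = 450; c_5 = 70; p_6 = 280; q_6 = 430; s_6 = 360; a_7 = 160; c_7 = 20; s_8 = 160; p_9 = 380; q_9 = 350; s_9 = 470; t_9 = 450; p_10 = 370; q_10 = 180; s_10 = 490; t_10 = 250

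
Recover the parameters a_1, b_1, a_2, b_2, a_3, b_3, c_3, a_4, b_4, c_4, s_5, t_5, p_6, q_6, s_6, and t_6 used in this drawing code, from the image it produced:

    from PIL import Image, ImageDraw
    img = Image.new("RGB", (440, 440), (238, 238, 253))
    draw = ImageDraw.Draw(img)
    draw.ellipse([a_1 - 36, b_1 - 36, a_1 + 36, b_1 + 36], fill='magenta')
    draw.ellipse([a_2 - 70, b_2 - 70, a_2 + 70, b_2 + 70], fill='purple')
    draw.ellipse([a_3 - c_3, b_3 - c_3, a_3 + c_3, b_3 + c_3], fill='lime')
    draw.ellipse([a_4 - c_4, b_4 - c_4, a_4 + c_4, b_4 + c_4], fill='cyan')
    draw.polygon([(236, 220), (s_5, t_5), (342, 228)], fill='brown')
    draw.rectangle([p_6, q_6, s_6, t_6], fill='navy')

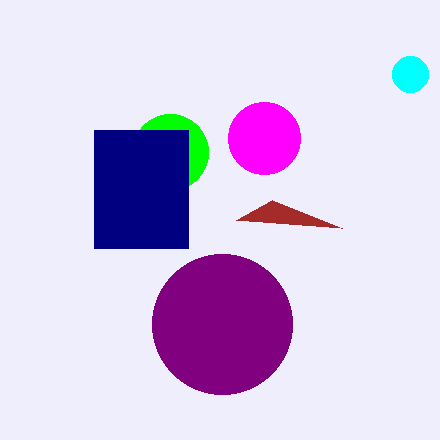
a_1 = 264
b_1 = 138
a_2 = 222
b_2 = 324
a_3 = 170
b_3 = 152
c_3 = 38
a_4 = 410
b_4 = 74
c_4 = 18
s_5 = 272
t_5 = 200
p_6 = 94
q_6 = 130
s_6 = 188
t_6 = 248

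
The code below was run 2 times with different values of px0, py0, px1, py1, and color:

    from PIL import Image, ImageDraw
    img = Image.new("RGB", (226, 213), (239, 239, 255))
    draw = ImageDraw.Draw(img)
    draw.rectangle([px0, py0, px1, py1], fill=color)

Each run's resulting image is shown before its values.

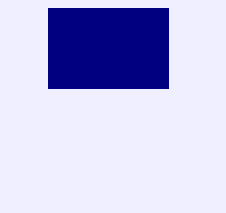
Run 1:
px0 = 48, py0 = 8, px1 = 168, py1 = 88, color = 'navy'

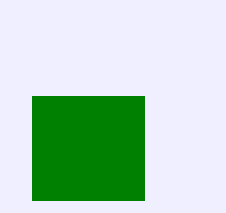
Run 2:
px0 = 32; py0 = 96; px1 = 144; py1 = 200; color = 'green'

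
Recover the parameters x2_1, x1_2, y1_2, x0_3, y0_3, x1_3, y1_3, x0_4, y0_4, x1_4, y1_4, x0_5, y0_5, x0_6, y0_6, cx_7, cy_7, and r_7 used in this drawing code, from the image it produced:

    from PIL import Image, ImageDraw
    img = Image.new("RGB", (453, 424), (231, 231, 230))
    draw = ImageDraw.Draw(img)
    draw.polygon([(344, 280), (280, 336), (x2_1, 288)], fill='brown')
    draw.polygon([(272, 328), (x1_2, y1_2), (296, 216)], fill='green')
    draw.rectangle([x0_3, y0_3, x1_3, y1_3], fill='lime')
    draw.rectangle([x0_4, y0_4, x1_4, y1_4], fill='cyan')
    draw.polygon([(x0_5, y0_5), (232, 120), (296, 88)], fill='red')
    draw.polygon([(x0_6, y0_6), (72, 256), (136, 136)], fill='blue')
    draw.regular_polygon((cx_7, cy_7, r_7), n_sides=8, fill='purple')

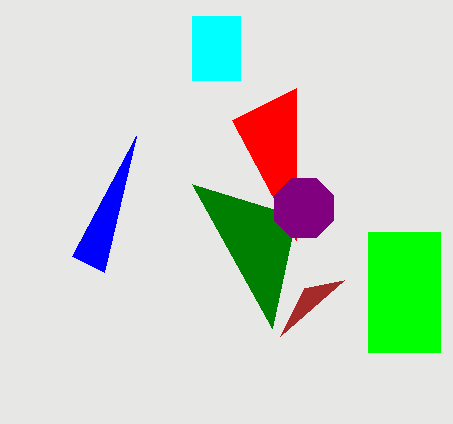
x2_1 = 304
x1_2 = 192
y1_2 = 184
x0_3 = 368
y0_3 = 232
x1_3 = 440
y1_3 = 352
x0_4 = 192
y0_4 = 16
x1_4 = 240
y1_4 = 80
x0_5 = 296
y0_5 = 240
x0_6 = 104
y0_6 = 272
cx_7 = 304
cy_7 = 208
r_7 = 32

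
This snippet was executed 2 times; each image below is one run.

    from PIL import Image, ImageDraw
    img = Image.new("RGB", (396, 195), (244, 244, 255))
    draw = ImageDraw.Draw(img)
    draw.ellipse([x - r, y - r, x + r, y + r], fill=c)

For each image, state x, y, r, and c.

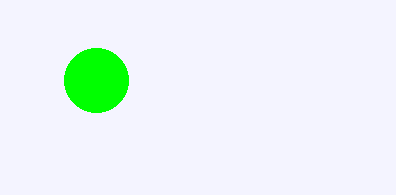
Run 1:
x = 96; y = 80; r = 32; c = 'lime'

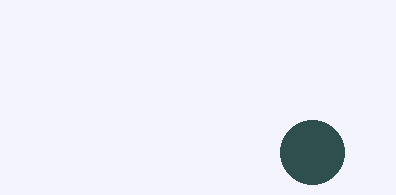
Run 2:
x = 312
y = 152
r = 32
c = 'darkslategray'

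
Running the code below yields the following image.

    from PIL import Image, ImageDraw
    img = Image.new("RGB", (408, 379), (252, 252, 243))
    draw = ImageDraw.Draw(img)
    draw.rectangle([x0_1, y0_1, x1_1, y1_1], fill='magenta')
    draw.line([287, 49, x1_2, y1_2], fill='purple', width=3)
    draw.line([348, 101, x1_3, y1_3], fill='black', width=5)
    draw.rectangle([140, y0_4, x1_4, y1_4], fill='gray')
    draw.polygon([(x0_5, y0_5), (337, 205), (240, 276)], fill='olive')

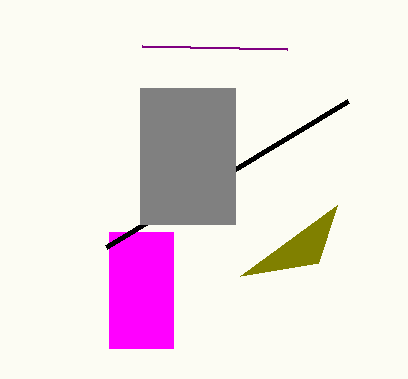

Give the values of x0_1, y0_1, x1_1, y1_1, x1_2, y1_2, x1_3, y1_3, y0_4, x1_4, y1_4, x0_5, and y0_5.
x0_1 = 109; y0_1 = 232; x1_1 = 173; y1_1 = 348; x1_2 = 142; y1_2 = 46; x1_3 = 106; y1_3 = 247; y0_4 = 88; x1_4 = 235; y1_4 = 224; x0_5 = 318; y0_5 = 263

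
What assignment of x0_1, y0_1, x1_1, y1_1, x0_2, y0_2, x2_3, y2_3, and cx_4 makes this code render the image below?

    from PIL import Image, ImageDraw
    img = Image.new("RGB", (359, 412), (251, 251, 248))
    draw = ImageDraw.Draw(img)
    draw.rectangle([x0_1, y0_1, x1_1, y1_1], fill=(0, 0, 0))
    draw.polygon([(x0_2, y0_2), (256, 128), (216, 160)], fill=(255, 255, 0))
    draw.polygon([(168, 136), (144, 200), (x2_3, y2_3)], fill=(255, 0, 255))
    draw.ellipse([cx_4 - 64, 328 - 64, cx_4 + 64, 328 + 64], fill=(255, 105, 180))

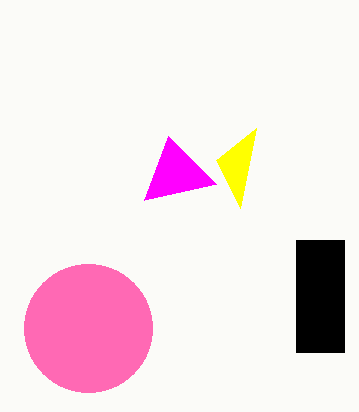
x0_1 = 296
y0_1 = 240
x1_1 = 344
y1_1 = 352
x0_2 = 240
y0_2 = 208
x2_3 = 216
y2_3 = 184
cx_4 = 88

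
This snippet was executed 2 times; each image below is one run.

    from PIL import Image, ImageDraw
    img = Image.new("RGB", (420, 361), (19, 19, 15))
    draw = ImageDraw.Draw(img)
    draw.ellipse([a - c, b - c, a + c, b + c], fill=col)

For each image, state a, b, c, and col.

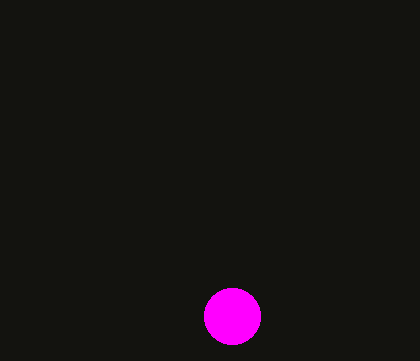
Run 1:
a = 232, b = 316, c = 28, col = 'magenta'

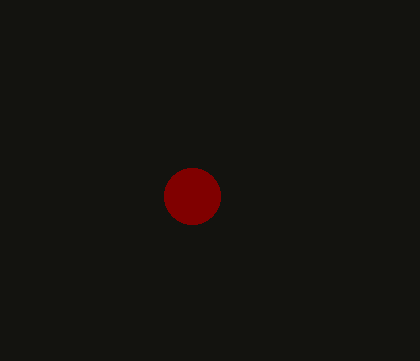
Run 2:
a = 192, b = 196, c = 28, col = 'maroon'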